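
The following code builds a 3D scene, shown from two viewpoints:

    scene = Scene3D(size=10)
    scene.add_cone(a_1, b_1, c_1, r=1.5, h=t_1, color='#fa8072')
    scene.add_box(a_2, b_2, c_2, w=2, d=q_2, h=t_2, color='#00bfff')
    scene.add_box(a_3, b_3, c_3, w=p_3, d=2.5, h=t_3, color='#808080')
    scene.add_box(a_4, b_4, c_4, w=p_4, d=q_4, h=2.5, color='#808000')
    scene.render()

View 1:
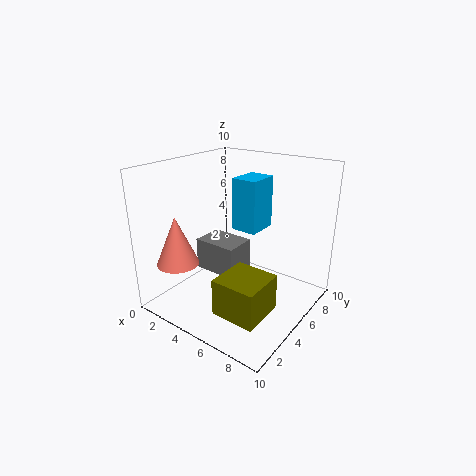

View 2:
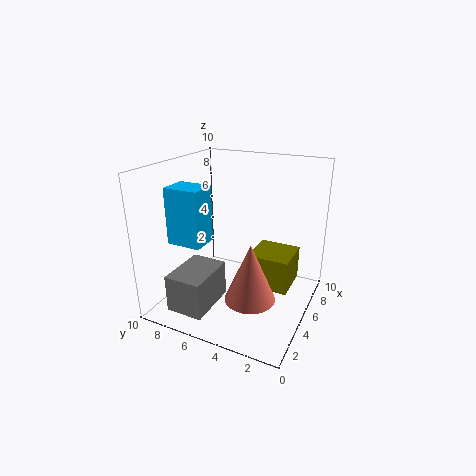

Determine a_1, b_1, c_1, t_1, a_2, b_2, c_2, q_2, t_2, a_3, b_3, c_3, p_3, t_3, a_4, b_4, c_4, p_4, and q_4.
a_1 = 1.5
b_1 = 2.5
c_1 = 3
t_1 = 3.5
a_2 = 3
b_2 = 7
c_2 = 4.5
q_2 = 2.5
t_2 = 4
a_3 = 0.5
b_3 = 5.5
c_3 = 1
p_3 = 3.5
t_3 = 2.5
a_4 = 5.5
b_4 = 1.5
c_4 = 1
p_4 = 3
q_4 = 3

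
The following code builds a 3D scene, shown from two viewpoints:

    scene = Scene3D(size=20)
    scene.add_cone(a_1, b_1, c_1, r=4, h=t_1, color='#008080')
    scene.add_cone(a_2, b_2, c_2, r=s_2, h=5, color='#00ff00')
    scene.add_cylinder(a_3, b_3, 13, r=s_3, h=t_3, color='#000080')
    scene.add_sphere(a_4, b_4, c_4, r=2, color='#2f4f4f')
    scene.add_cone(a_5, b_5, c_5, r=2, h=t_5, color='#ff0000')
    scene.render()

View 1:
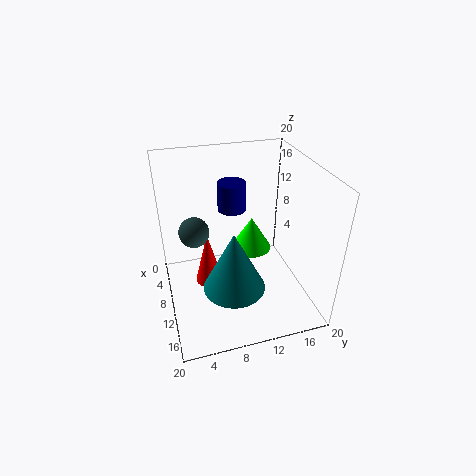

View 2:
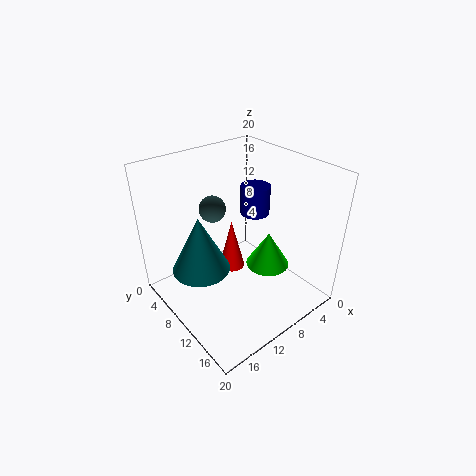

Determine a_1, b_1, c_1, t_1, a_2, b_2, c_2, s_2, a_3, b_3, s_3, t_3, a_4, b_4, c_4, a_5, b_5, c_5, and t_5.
a_1 = 15, b_1 = 8, c_1 = 6, t_1 = 8, a_2 = 7, b_2 = 13, c_2 = 6, s_2 = 3, a_3 = 7, b_3 = 10, s_3 = 2, t_3 = 4, a_4 = 10, b_4 = 4, c_4 = 12, a_5 = 8, b_5 = 6, c_5 = 2, t_5 = 8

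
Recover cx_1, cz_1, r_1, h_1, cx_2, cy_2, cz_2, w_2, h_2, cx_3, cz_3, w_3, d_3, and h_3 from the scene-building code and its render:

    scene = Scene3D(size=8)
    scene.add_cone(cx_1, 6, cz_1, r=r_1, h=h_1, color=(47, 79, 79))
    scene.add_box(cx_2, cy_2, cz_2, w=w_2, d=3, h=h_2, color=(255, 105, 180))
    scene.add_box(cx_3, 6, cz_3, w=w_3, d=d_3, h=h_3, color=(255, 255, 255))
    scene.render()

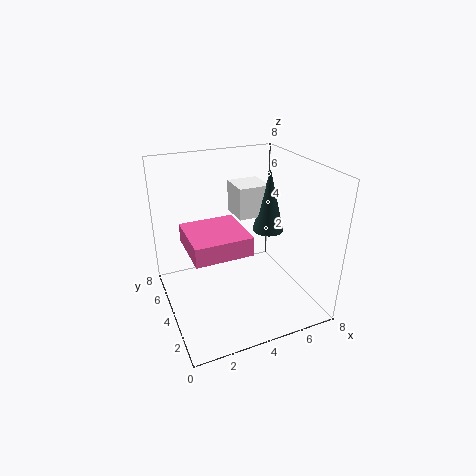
cx_1 = 7; cz_1 = 3; r_1 = 1; h_1 = 4; cx_2 = 1; cy_2 = 2; cz_2 = 4; w_2 = 3; h_2 = 1; cx_3 = 5; cz_3 = 4; w_3 = 2; d_3 = 2; h_3 = 2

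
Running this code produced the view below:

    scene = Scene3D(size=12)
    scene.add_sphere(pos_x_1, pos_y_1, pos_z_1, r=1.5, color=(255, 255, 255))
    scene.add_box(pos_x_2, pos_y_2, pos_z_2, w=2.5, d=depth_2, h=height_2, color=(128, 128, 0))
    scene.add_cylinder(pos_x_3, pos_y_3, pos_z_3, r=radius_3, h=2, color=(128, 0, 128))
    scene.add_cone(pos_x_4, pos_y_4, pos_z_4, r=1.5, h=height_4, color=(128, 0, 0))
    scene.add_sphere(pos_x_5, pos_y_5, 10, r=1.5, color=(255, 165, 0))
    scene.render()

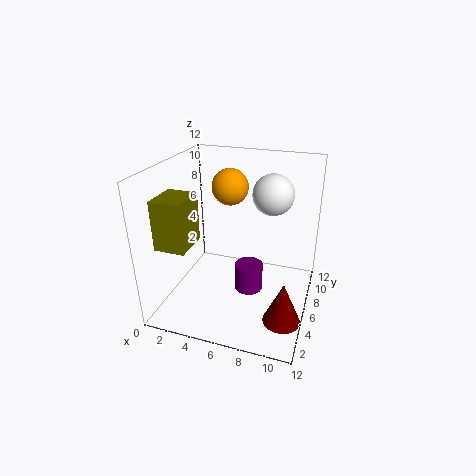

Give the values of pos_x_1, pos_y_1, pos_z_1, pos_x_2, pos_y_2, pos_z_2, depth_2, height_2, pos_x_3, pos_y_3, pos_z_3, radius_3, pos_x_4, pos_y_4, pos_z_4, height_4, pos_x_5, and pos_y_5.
pos_x_1 = 9
pos_y_1 = 5
pos_z_1 = 10.5
pos_x_2 = 0.5
pos_y_2 = 2
pos_z_2 = 6
depth_2 = 3
height_2 = 4
pos_x_3 = 8
pos_y_3 = 2.5
pos_z_3 = 4
radius_3 = 1
pos_x_4 = 10.5
pos_y_4 = 3.5
pos_z_4 = 0.5
height_4 = 3.5
pos_x_5 = 5
pos_y_5 = 7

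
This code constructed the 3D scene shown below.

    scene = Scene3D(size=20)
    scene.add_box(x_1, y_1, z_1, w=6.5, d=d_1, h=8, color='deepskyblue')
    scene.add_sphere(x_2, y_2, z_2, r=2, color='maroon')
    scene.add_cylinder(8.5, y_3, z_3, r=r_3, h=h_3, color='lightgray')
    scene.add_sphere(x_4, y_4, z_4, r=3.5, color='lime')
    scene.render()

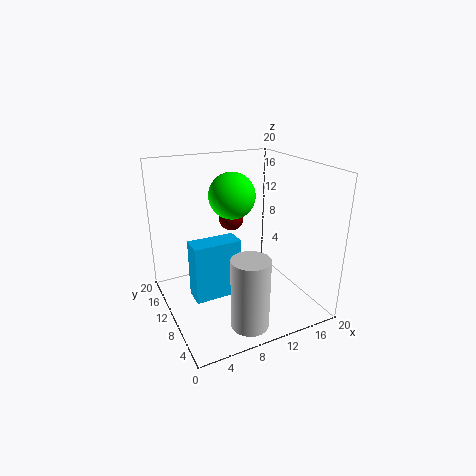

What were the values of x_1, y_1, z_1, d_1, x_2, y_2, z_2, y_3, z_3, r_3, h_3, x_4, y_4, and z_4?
x_1 = 3
y_1 = 8
z_1 = 2.5
d_1 = 3
x_2 = 12.5
y_2 = 17.5
z_2 = 10
y_3 = 3.5
z_3 = 0.5
r_3 = 2.5
h_3 = 9.5
x_4 = 11.5
y_4 = 15
z_4 = 14.5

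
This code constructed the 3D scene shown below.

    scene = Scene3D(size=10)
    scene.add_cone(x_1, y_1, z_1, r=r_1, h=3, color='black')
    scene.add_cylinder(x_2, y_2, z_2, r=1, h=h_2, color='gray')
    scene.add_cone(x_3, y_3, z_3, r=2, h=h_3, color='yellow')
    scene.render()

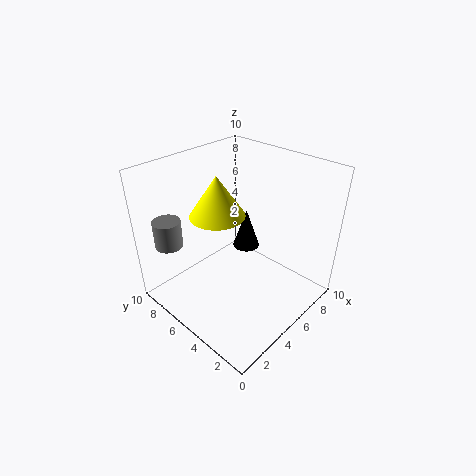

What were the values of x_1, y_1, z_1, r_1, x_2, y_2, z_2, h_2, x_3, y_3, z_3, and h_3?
x_1 = 7
y_1 = 6
z_1 = 3
r_1 = 1
x_2 = 2
y_2 = 9
z_2 = 4
h_2 = 2
x_3 = 5
y_3 = 7
z_3 = 6
h_3 = 3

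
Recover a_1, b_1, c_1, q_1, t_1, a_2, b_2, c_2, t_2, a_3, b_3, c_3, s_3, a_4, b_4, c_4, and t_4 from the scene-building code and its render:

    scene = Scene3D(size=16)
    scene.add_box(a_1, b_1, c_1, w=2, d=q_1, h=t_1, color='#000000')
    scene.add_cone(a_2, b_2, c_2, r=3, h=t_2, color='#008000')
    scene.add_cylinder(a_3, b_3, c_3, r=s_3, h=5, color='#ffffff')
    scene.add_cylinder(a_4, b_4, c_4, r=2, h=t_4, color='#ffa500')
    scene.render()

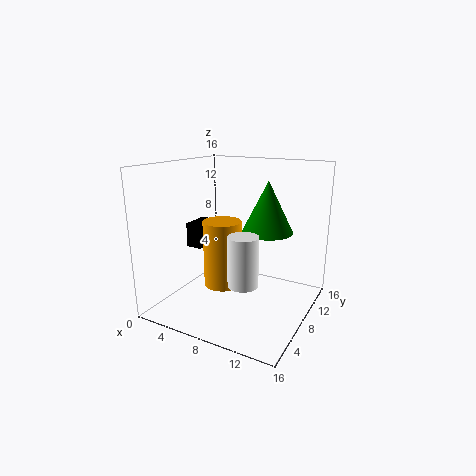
a_1 = 0.5
b_1 = 8.5
c_1 = 5.5
q_1 = 3.5
t_1 = 3
a_2 = 10
b_2 = 11.5
c_2 = 8
t_2 = 6
a_3 = 11
b_3 = 3.5
c_3 = 5
s_3 = 1.5
a_4 = 7.5
b_4 = 5.5
c_4 = 3.5
t_4 = 7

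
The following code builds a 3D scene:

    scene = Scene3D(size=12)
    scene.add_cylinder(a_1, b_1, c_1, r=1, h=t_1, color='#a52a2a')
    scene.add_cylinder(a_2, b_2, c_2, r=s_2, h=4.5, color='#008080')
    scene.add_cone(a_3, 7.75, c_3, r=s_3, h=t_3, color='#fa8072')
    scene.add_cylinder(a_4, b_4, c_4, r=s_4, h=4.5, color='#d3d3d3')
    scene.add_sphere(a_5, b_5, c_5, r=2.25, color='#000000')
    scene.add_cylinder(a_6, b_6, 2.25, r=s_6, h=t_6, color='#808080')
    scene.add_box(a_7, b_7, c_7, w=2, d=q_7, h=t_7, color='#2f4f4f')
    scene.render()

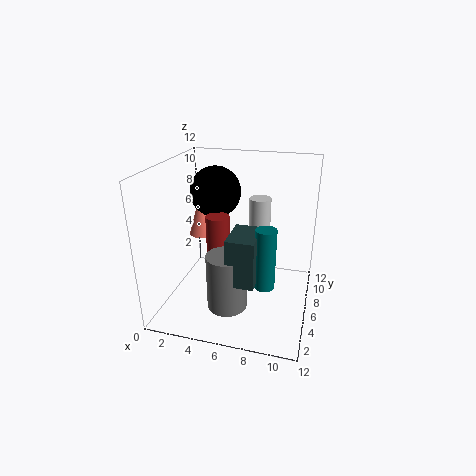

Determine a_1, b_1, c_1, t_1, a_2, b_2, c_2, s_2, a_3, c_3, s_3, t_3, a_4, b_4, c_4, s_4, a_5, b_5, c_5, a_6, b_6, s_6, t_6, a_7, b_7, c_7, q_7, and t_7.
a_1 = 4.25, b_1 = 6, c_1 = 3.5, t_1 = 4.25, a_2 = 9, b_2 = 2.25, c_2 = 4.25, s_2 = 0.75, a_3 = 2.25, c_3 = 5.25, s_3 = 1.25, t_3 = 4.25, a_4 = 7, b_4 = 10, c_4 = 3.75, s_4 = 1, a_5 = 3.25, b_5 = 8.5, c_5 = 9, a_6 = 6.25, b_6 = 2, s_6 = 1.5, t_6 = 4.25, a_7 = 6.5, b_7 = 0.75, c_7 = 4.75, q_7 = 3, t_7 = 3.5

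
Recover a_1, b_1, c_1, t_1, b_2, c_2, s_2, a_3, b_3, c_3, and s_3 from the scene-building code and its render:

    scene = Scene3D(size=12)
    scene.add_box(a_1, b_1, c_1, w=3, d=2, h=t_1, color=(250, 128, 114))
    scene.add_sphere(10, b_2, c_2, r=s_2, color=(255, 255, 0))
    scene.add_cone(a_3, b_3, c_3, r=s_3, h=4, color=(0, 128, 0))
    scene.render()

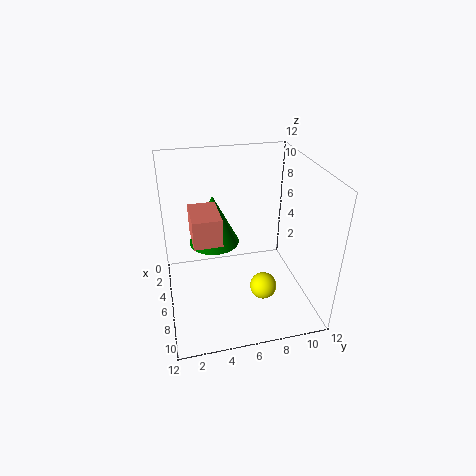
a_1 = 7, b_1 = 2, c_1 = 8, t_1 = 2, b_2 = 7, c_2 = 4, s_2 = 1, a_3 = 6, b_3 = 4, c_3 = 6, s_3 = 2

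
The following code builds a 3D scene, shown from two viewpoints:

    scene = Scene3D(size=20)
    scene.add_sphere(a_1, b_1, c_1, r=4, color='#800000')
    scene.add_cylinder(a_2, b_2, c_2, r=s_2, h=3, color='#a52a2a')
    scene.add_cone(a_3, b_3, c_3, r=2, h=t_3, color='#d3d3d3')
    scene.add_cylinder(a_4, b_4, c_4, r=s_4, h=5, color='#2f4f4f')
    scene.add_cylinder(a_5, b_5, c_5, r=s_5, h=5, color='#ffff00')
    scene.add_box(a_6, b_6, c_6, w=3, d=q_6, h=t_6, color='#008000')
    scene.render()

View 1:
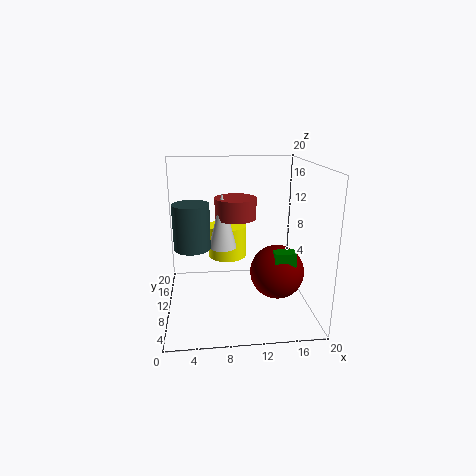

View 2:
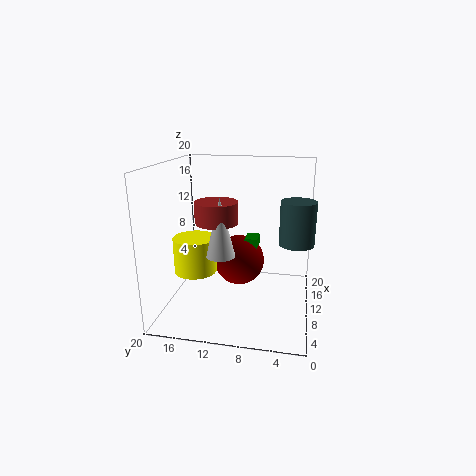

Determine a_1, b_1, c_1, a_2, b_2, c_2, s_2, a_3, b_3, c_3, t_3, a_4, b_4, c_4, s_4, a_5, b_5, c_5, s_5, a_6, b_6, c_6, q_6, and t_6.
a_1 = 16; b_1 = 11; c_1 = 4; a_2 = 10; b_2 = 13; c_2 = 12; s_2 = 3; a_3 = 8; b_3 = 12; c_3 = 8; t_3 = 8; a_4 = 4; b_4 = 2; c_4 = 12; s_4 = 2; a_5 = 9; b_5 = 16; c_5 = 5; s_5 = 3; a_6 = 15; b_6 = 8; c_6 = 4; q_6 = 2; t_6 = 4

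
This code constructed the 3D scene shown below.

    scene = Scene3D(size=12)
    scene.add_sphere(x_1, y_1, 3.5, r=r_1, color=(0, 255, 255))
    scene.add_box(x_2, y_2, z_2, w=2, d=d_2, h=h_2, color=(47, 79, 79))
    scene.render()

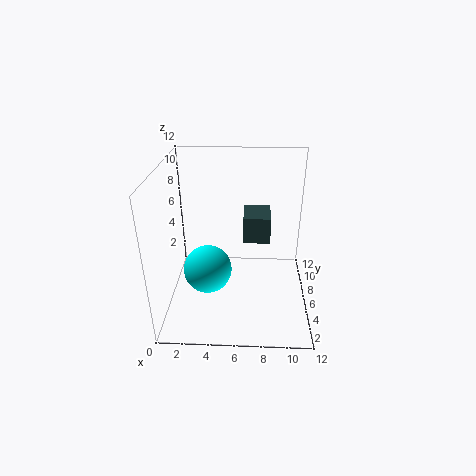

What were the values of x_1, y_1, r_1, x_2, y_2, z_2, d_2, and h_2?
x_1 = 3.5
y_1 = 5
r_1 = 2
x_2 = 6.5
y_2 = 3.5
z_2 = 7
d_2 = 2.5
h_2 = 2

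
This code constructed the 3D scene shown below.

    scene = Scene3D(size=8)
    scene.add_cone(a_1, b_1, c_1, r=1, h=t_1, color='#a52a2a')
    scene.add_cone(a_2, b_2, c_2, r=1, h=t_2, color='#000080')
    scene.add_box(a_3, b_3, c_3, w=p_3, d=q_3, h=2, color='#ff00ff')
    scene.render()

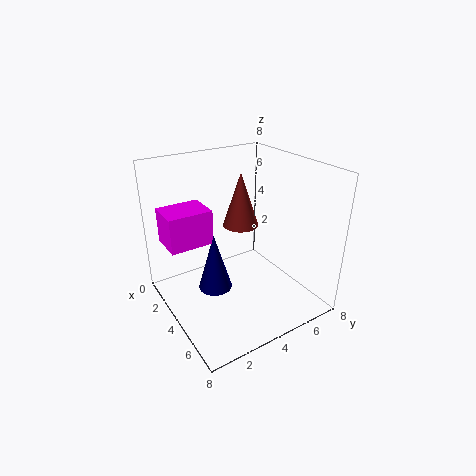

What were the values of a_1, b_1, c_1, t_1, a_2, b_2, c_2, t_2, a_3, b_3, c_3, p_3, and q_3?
a_1 = 3.5
b_1 = 4.5
c_1 = 4.5
t_1 = 3
a_2 = 3
b_2 = 3
c_2 = 0.5
t_2 = 3.5
a_3 = 1
b_3 = 0.5
c_3 = 3.5
p_3 = 2
q_3 = 2.5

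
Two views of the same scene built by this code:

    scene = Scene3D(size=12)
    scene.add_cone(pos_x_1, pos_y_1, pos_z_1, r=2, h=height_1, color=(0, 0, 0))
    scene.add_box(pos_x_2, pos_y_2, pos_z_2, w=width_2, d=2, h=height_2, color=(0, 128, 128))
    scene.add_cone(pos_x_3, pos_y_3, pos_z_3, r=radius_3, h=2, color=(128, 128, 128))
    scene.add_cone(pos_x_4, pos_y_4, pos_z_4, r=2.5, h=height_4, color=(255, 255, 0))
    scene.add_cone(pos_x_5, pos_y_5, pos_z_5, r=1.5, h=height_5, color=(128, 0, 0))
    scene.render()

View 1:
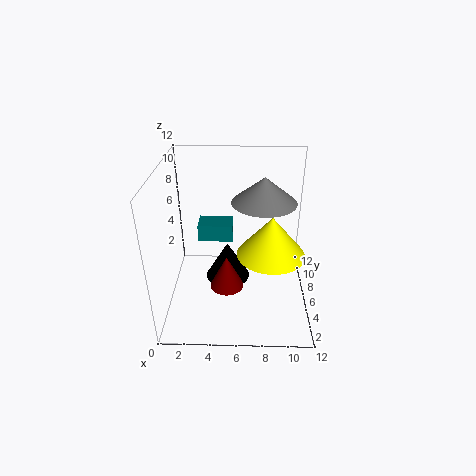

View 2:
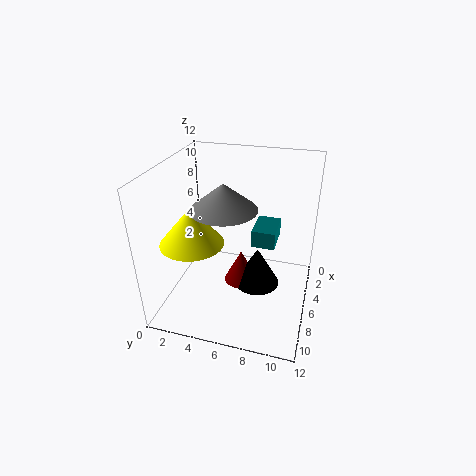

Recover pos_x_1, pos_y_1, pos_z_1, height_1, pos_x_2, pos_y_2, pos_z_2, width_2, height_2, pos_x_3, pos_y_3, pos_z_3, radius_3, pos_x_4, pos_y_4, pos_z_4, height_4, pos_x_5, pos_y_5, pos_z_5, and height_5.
pos_x_1 = 5
pos_y_1 = 7.5
pos_z_1 = 1
height_1 = 3.5
pos_x_2 = 2.5
pos_y_2 = 7
pos_z_2 = 5
width_2 = 3
height_2 = 1.5
pos_x_3 = 8
pos_y_3 = 5.5
pos_z_3 = 9.5
radius_3 = 2.5
pos_x_4 = 8.5
pos_y_4 = 3
pos_z_4 = 6.5
height_4 = 3
pos_x_5 = 5
pos_y_5 = 6
pos_z_5 = 1
height_5 = 3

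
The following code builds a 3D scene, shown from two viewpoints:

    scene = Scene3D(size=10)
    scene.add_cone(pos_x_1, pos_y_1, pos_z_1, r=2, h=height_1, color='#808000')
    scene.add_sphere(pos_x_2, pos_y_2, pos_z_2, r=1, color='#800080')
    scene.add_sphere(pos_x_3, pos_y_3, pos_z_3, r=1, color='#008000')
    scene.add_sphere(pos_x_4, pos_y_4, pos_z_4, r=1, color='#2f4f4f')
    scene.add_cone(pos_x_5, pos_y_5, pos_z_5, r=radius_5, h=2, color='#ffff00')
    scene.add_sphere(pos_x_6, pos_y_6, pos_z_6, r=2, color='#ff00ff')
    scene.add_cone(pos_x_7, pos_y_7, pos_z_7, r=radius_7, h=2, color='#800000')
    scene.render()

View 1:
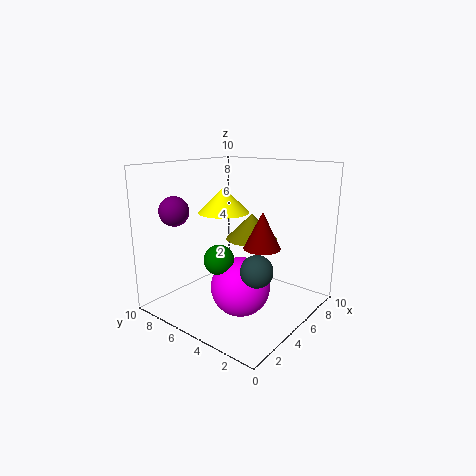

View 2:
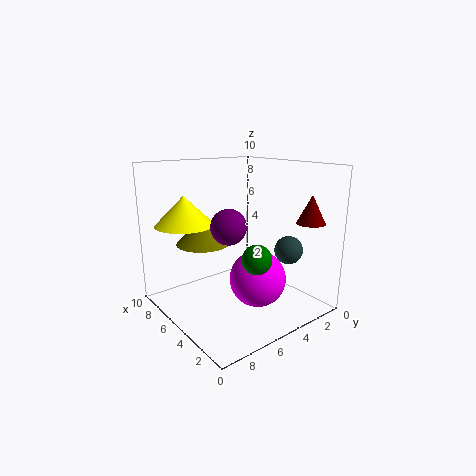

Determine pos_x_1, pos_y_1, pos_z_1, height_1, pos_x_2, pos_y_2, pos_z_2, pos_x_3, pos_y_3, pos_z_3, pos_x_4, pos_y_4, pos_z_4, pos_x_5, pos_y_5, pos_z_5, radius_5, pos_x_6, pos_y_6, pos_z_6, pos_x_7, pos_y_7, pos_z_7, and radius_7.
pos_x_1 = 8, pos_y_1 = 6, pos_z_1 = 4, height_1 = 2, pos_x_2 = 2, pos_y_2 = 8, pos_z_2 = 7, pos_x_3 = 3, pos_y_3 = 5, pos_z_3 = 4, pos_x_4 = 3, pos_y_4 = 2, pos_z_4 = 4, pos_x_5 = 7, pos_y_5 = 8, pos_z_5 = 6, radius_5 = 2, pos_x_6 = 4, pos_y_6 = 4, pos_z_6 = 2, pos_x_7 = 2, pos_y_7 = 1, pos_z_7 = 6, radius_7 = 1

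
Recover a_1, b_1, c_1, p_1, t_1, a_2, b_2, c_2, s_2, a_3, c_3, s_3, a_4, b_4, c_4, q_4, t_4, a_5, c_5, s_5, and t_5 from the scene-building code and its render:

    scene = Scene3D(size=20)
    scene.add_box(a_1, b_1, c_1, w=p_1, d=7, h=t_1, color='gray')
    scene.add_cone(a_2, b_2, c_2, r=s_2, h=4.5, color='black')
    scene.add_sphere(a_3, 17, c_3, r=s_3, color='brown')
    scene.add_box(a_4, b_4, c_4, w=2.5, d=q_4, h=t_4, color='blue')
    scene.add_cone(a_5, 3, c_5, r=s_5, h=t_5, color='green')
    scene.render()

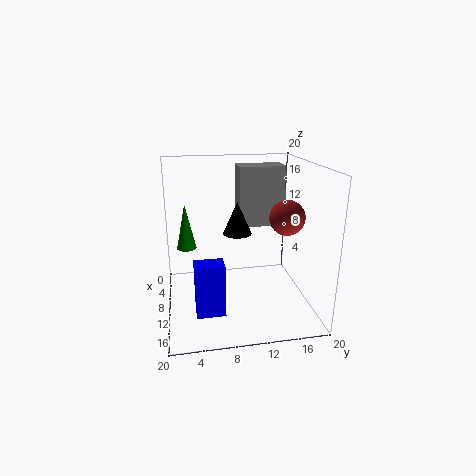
a_1 = 2; b_1 = 11; c_1 = 10; p_1 = 4; t_1 = 9; a_2 = 9.5; b_2 = 10; c_2 = 10.5; s_2 = 2; a_3 = 10; c_3 = 12.5; s_3 = 2.5; a_4 = 16; b_4 = 3.5; c_4 = 3.5; q_4 = 3.5; t_4 = 6.5; a_5 = 4; c_5 = 6.5; s_5 = 1.5; t_5 = 7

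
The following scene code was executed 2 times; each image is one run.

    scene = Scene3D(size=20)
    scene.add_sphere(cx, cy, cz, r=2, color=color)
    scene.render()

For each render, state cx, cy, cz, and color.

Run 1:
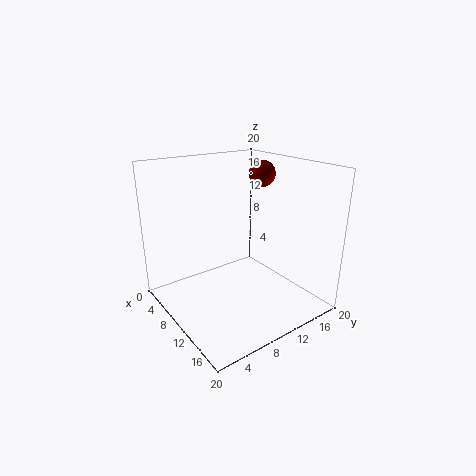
cx = 6.5
cy = 17
cz = 17.5
color = 'maroon'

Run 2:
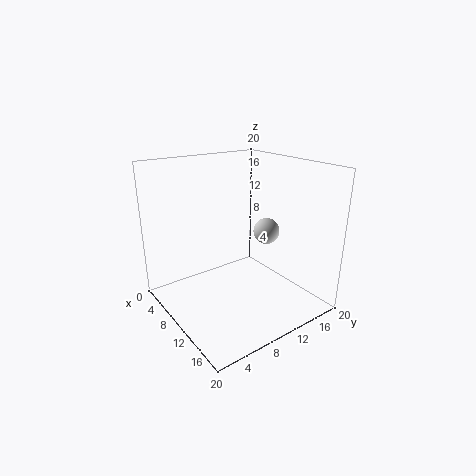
cx = 8.5
cy = 16.5
cz = 9
color = 'lightgray'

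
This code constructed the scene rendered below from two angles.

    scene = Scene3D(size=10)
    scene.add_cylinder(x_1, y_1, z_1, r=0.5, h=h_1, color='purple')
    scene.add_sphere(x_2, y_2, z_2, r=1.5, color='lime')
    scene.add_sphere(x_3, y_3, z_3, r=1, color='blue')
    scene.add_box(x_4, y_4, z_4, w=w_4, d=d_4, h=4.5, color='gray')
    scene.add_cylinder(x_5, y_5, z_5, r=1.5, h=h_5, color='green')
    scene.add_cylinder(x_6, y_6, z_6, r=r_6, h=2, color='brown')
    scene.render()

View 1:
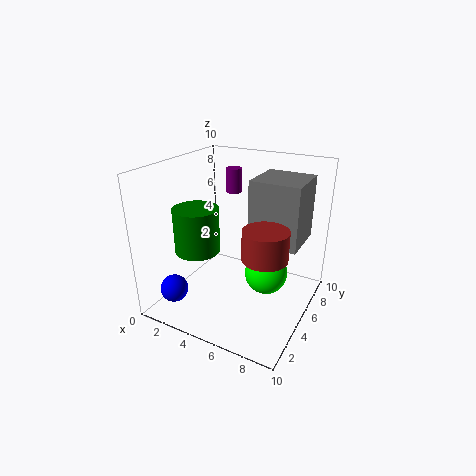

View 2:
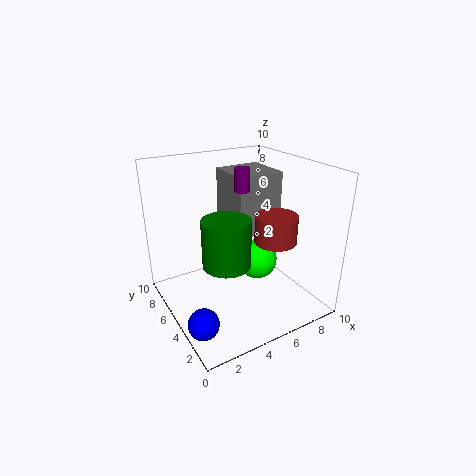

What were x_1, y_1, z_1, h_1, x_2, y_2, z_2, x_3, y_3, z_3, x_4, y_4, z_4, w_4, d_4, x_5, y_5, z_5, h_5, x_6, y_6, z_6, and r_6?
x_1 = 5; y_1 = 4.5; z_1 = 8.5; h_1 = 1.5; x_2 = 7; y_2 = 5.5; z_2 = 2.5; x_3 = 1; y_3 = 2.5; z_3 = 1; x_4 = 5.5; y_4 = 5.5; z_4 = 4.5; w_4 = 3.5; d_4 = 3.5; x_5 = 3; y_5 = 3; z_5 = 4.5; h_5 = 3; x_6 = 7.5; y_6 = 4; z_6 = 4.5; r_6 = 1.5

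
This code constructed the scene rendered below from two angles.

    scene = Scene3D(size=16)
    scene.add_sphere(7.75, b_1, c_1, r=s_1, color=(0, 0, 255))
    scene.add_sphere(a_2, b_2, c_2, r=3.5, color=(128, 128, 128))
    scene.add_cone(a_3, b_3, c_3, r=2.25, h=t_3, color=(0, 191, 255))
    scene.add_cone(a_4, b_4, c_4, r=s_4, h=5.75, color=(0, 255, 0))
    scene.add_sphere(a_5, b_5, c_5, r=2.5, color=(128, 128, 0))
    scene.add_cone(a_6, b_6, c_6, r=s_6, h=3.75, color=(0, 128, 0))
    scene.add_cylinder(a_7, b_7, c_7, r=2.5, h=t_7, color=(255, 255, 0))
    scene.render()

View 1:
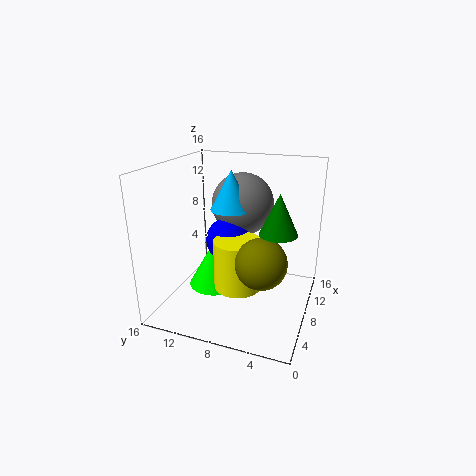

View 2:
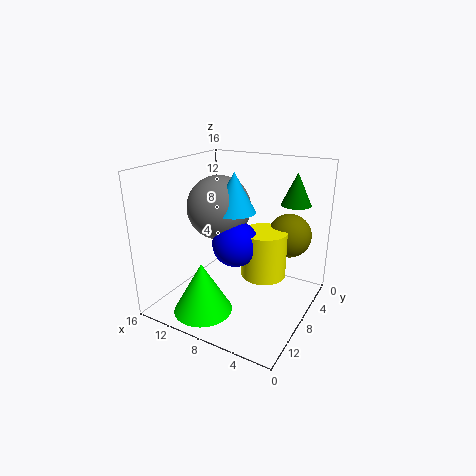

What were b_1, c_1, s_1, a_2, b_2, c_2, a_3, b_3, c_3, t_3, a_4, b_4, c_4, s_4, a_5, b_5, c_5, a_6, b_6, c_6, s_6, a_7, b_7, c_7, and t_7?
b_1 = 9; c_1 = 7.75; s_1 = 2.5; a_2 = 10.25; b_2 = 8.25; c_2 = 11.25; a_3 = 8; b_3 = 8.75; c_3 = 11.25; t_3 = 4.25; a_4 = 10.25; b_4 = 12; c_4 = 0.25; s_4 = 3.25; a_5 = 3.5; b_5 = 4; c_5 = 7.75; a_6 = 3.5; b_6 = 2.5; c_6 = 11; s_6 = 1.75; a_7 = 5.25; b_7 = 7; c_7 = 3.75; t_7 = 5.25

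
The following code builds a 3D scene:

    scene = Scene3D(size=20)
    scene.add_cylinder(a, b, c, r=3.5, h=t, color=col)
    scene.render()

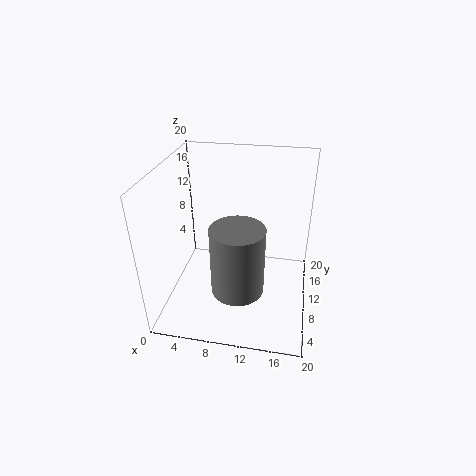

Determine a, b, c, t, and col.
a = 10.75; b = 5.75; c = 4.75; t = 9.25; col = 'gray'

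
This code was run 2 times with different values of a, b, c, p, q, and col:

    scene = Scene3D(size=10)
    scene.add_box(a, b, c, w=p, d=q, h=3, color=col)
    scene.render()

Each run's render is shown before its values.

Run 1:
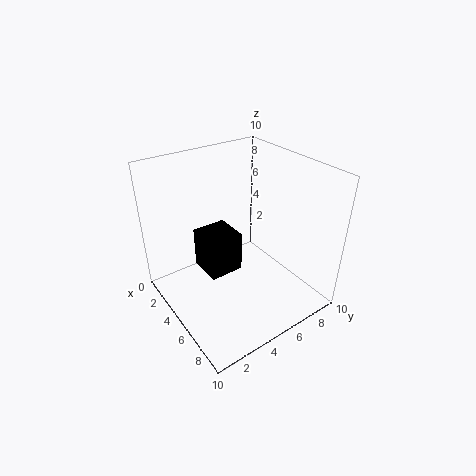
a = 2.25; b = 3; c = 2; p = 2.5; q = 2.5; col = 'black'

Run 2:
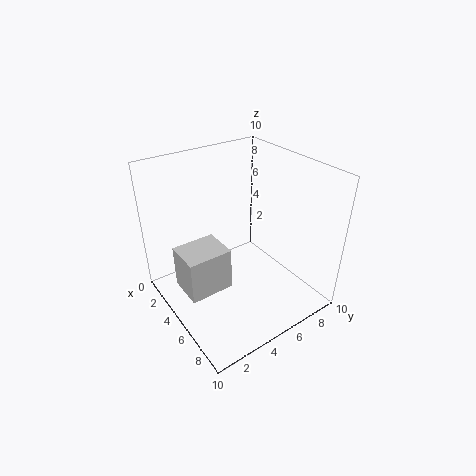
a = 3.5; b = 0.75; c = 2; p = 2.5; q = 3; col = 'lightgray'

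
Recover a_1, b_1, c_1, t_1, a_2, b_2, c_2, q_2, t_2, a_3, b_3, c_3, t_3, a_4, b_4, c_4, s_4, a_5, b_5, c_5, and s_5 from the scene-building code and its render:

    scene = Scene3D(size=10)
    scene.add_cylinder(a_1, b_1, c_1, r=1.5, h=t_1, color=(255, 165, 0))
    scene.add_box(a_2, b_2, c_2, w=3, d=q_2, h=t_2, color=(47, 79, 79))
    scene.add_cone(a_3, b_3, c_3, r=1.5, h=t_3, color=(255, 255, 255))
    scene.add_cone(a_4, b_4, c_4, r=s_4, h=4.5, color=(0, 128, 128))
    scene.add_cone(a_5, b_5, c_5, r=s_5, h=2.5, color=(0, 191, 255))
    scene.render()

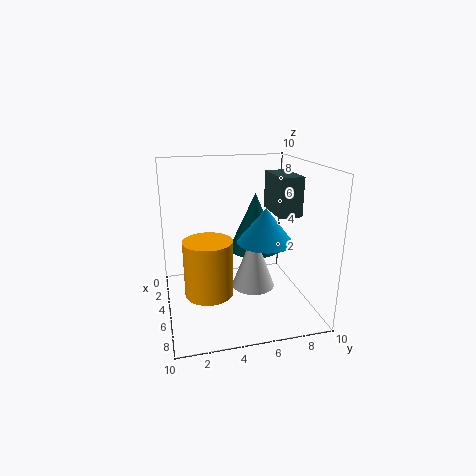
a_1 = 7.5; b_1 = 2.5; c_1 = 2.5; t_1 = 3.5; a_2 = 4.5; b_2 = 7; c_2 = 7; q_2 = 1.5; t_2 = 2.5; a_3 = 5.5; b_3 = 6; c_3 = 1.5; t_3 = 4; a_4 = 2.5; b_4 = 7; c_4 = 3; s_4 = 2; a_5 = 5; b_5 = 7; c_5 = 4.5; s_5 = 2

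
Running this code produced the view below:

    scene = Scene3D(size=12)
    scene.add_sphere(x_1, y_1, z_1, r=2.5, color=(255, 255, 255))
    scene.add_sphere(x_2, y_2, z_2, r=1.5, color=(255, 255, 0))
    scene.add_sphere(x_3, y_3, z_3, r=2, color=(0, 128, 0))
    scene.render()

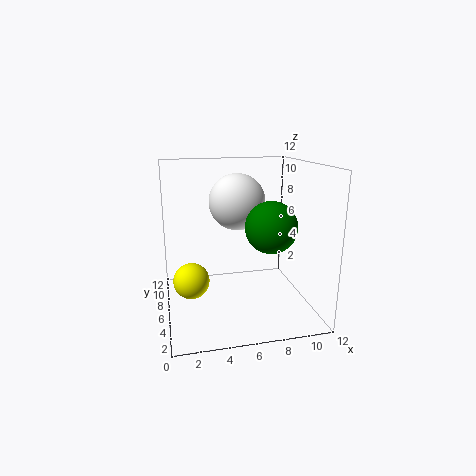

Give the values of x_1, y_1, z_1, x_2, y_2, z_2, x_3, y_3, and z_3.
x_1 = 6.5; y_1 = 8.5; z_1 = 8.5; x_2 = 2; y_2 = 6; z_2 = 2.5; x_3 = 8; y_3 = 3.5; z_3 = 7.5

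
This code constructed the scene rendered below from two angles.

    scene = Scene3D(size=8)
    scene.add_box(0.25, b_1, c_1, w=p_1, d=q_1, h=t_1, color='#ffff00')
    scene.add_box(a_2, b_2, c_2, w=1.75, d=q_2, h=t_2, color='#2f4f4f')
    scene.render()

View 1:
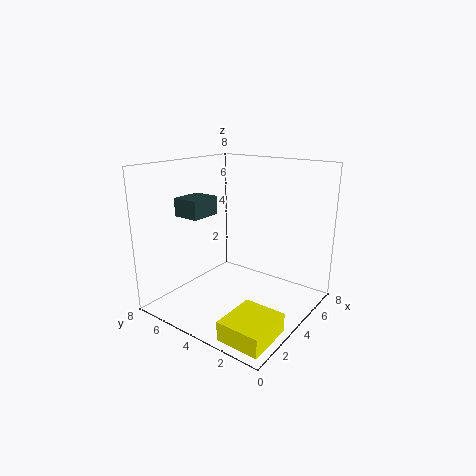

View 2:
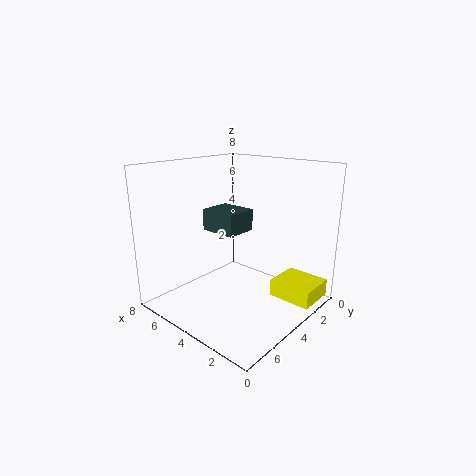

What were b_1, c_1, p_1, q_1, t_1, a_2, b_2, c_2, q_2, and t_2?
b_1 = 0.25
c_1 = 0.25
p_1 = 2.5
q_1 = 2.25
t_1 = 1
a_2 = 2
b_2 = 5.25
c_2 = 5.25
q_2 = 1.5
t_2 = 1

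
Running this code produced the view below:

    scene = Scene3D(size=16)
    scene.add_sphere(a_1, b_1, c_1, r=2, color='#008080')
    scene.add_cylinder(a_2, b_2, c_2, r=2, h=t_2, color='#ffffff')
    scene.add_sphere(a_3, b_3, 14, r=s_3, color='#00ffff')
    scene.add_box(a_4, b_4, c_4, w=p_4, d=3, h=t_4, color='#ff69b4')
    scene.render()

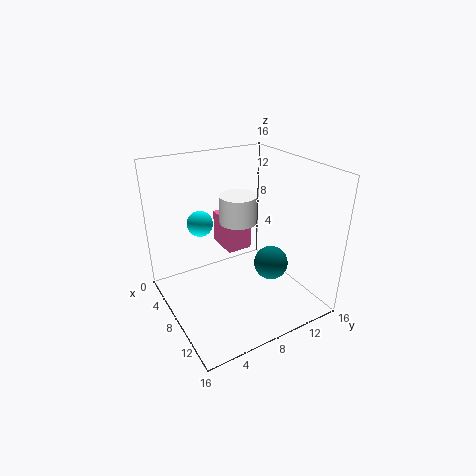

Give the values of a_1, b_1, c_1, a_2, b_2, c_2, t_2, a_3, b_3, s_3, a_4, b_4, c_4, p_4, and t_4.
a_1 = 9; b_1 = 12; c_1 = 4; a_2 = 8; b_2 = 8; c_2 = 10; t_2 = 3; a_3 = 14; b_3 = 1; s_3 = 1; a_4 = 2; b_4 = 8; c_4 = 5; p_4 = 4; t_4 = 4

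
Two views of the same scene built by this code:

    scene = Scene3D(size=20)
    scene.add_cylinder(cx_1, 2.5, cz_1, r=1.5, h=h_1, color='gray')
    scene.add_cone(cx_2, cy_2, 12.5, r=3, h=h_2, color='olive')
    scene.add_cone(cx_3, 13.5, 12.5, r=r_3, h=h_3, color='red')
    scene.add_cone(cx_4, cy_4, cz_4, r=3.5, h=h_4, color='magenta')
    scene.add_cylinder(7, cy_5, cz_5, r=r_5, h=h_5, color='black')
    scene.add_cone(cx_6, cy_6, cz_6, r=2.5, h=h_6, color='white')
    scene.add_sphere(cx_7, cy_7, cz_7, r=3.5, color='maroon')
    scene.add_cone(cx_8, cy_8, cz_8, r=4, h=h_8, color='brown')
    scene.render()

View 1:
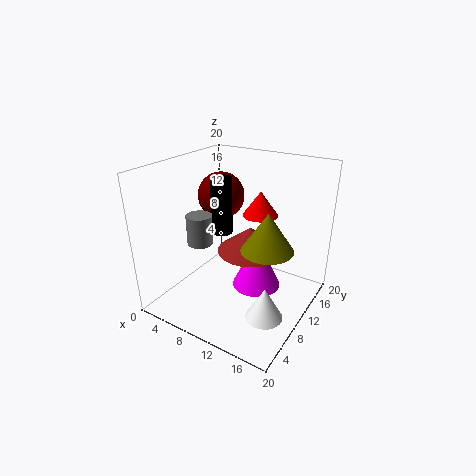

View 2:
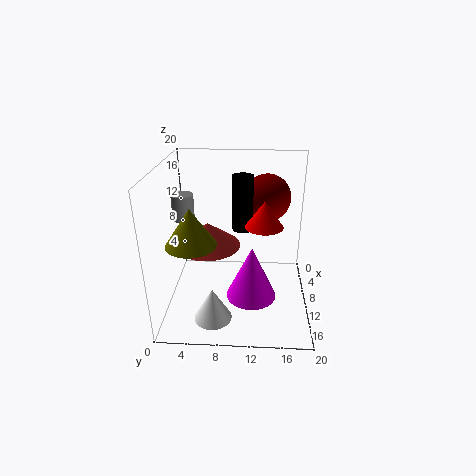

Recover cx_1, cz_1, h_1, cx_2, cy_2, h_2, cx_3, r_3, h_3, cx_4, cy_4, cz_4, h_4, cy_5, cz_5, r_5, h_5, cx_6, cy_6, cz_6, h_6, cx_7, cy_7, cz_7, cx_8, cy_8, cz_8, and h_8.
cx_1 = 9.5, cz_1 = 12.5, h_1 = 3.5, cx_2 = 17, cy_2 = 5, h_2 = 4.5, cx_3 = 11.5, r_3 = 2.5, h_3 = 3.5, cx_4 = 12, cy_4 = 12, cz_4 = 2, h_4 = 7.5, cy_5 = 10.5, cz_5 = 10, r_5 = 1.5, h_5 = 8, cx_6 = 16, cy_6 = 7, cz_6 = 1, h_6 = 4.5, cx_7 = 4.5, cy_7 = 14, cz_7 = 14, cx_8 = 14, cy_8 = 6.5, cz_8 = 11, h_8 = 3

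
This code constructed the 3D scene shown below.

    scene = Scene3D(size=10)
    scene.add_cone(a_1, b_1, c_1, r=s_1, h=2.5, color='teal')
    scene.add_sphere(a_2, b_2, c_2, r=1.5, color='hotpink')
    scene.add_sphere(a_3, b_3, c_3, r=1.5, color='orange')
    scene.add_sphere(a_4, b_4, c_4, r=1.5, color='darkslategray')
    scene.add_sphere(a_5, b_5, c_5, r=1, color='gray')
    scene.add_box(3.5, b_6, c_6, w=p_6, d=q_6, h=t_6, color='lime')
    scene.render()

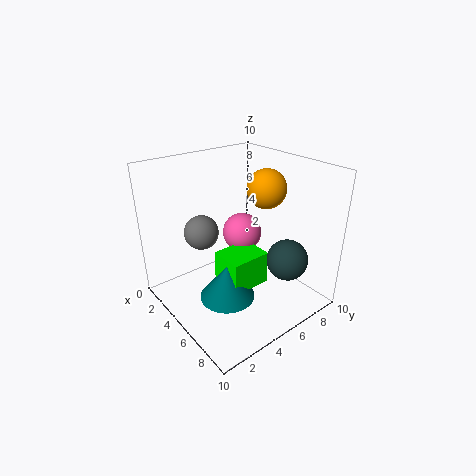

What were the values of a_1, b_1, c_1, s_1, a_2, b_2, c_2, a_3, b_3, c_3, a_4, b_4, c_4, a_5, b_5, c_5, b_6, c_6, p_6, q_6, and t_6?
a_1 = 5, b_1 = 4, c_1 = 0.5, s_1 = 2, a_2 = 3, b_2 = 7, c_2 = 4, a_3 = 4, b_3 = 8.5, c_3 = 7.5, a_4 = 7, b_4 = 8, c_4 = 3, a_5 = 6, b_5 = 1.5, c_5 = 7, b_6 = 4, c_6 = 1, p_6 = 2.5, q_6 = 3, t_6 = 2.5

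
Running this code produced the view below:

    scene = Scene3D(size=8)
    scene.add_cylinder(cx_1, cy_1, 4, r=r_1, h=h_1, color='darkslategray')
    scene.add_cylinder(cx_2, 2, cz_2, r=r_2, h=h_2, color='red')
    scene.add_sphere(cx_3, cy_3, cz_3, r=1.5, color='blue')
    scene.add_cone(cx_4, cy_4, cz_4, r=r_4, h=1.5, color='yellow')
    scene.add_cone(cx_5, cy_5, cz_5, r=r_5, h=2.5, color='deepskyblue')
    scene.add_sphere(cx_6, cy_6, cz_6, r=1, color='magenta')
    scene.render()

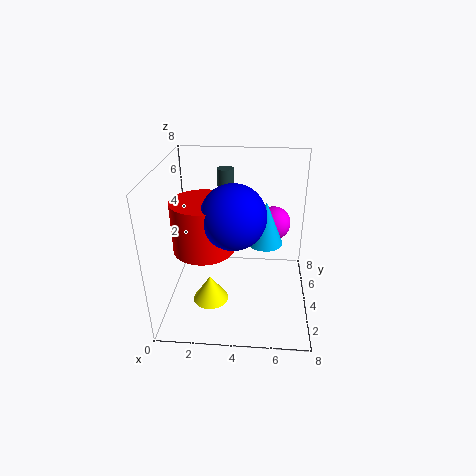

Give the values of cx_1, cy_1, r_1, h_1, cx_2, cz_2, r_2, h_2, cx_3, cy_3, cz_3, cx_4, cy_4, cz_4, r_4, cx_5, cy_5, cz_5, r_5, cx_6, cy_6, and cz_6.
cx_1 = 3
cy_1 = 7
r_1 = 0.5
h_1 = 3
cx_2 = 2.5
cz_2 = 4.5
r_2 = 1.5
h_2 = 2.5
cx_3 = 4
cy_3 = 1.5
cz_3 = 6.5
cx_4 = 2.5
cy_4 = 3
cz_4 = 0.5
r_4 = 1
cx_5 = 5.5
cy_5 = 4.5
cz_5 = 3.5
r_5 = 1
cx_6 = 6
cy_6 = 6
cz_6 = 4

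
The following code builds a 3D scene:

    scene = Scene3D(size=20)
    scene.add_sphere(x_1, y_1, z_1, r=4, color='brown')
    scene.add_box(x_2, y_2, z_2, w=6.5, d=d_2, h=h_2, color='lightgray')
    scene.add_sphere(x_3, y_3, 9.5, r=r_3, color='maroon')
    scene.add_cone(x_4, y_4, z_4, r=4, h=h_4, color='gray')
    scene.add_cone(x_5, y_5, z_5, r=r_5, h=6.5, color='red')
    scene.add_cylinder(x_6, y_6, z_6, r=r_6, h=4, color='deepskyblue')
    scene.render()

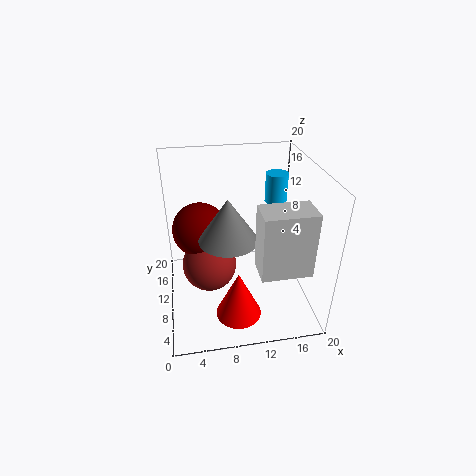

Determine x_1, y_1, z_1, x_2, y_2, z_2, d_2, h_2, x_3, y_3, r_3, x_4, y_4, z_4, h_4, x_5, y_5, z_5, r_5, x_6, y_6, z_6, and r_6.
x_1 = 6, y_1 = 12, z_1 = 4.5, x_2 = 11.5, y_2 = 2, z_2 = 8.5, d_2 = 4, h_2 = 8.5, x_3 = 5, y_3 = 14, r_3 = 4, x_4 = 8.5, y_4 = 9, z_4 = 10.5, h_4 = 6, x_5 = 9, y_5 = 4, z_5 = 2, r_5 = 3, x_6 = 15.5, y_6 = 11.5, z_6 = 14.5, r_6 = 1.5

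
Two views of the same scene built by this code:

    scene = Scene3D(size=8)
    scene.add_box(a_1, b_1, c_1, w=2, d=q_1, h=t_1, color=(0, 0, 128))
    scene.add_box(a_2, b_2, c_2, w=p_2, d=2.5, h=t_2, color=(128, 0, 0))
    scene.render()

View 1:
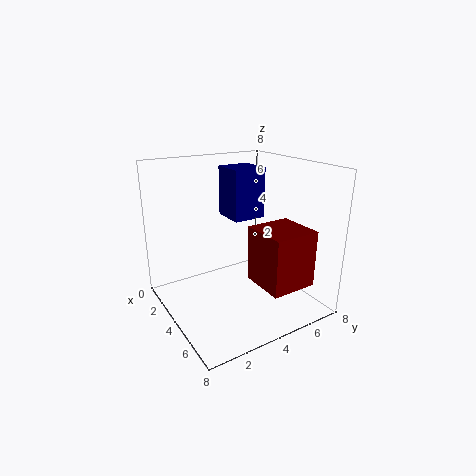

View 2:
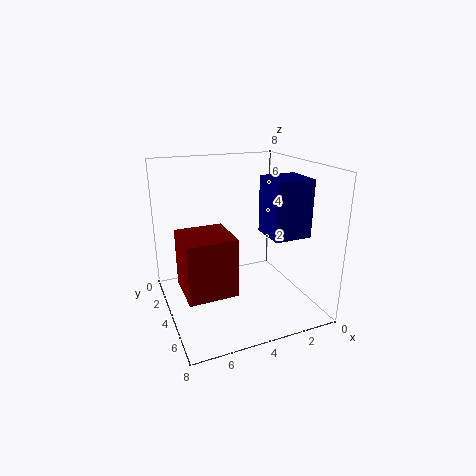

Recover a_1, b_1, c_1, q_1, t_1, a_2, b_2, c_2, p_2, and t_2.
a_1 = 1; b_1 = 4.5; c_1 = 4.5; q_1 = 2; t_1 = 3; a_2 = 5; b_2 = 4; c_2 = 2; p_2 = 2.5; t_2 = 3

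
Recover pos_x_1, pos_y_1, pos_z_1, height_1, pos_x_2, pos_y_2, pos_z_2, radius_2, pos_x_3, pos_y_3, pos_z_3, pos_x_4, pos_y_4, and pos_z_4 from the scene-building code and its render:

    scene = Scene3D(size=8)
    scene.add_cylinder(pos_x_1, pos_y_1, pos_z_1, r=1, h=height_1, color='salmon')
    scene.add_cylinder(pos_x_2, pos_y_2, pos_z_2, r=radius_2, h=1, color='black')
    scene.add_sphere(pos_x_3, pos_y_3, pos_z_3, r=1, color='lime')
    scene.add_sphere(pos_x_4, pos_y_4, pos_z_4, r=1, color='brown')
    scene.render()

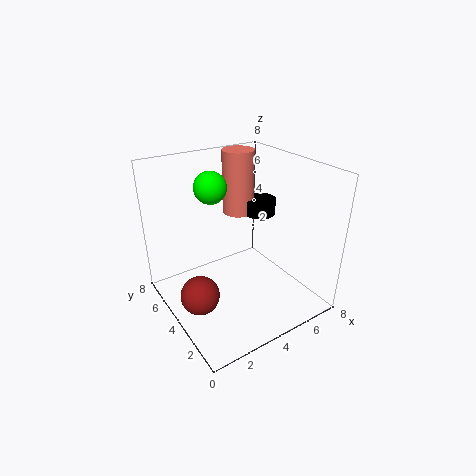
pos_x_1 = 6
pos_y_1 = 7
pos_z_1 = 4
height_1 = 4
pos_x_2 = 7
pos_y_2 = 6
pos_z_2 = 4
radius_2 = 1
pos_x_3 = 4
pos_y_3 = 7
pos_z_3 = 6
pos_x_4 = 1
pos_y_4 = 3
pos_z_4 = 2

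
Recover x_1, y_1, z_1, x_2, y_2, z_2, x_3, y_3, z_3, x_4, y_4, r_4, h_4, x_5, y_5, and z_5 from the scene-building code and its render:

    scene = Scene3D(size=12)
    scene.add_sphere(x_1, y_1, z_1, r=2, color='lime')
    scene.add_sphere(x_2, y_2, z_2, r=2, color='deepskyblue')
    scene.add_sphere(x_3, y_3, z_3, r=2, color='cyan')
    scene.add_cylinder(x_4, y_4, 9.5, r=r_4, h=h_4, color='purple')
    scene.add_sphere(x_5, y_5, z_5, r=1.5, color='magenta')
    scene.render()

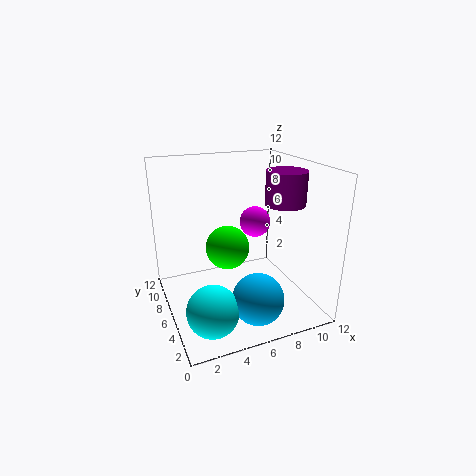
x_1 = 6
y_1 = 8.5
z_1 = 4
x_2 = 6
y_2 = 2
z_2 = 2.5
x_3 = 2.5
y_3 = 2.5
z_3 = 2
x_4 = 8.5
y_4 = 3
r_4 = 1.5
h_4 = 2.5
x_5 = 9.5
y_5 = 10
z_5 = 5.5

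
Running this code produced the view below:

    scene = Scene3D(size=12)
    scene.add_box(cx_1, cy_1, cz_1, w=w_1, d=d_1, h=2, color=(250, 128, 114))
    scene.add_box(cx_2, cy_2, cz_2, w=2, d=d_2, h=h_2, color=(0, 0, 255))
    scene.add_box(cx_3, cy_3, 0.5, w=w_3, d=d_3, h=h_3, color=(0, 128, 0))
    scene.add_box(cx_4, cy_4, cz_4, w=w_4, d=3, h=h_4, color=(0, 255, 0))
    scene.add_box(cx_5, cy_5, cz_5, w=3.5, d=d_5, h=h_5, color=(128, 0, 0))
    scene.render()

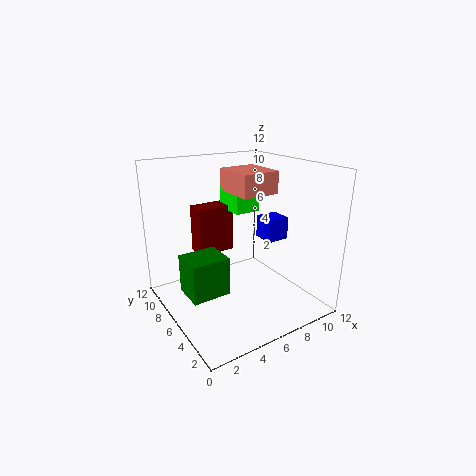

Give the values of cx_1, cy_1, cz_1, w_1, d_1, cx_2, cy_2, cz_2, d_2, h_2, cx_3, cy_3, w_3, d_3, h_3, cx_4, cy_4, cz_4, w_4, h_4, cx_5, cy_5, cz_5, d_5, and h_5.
cx_1 = 7, cy_1 = 6.5, cz_1 = 9, w_1 = 3.5, d_1 = 4, cx_2 = 9, cy_2 = 5.5, cz_2 = 5, d_2 = 2, h_2 = 2, cx_3 = 2, cy_3 = 6.5, w_3 = 3.5, d_3 = 3, h_3 = 3.5, cx_4 = 7.5, cy_4 = 8.5, cz_4 = 7, w_4 = 2.5, h_4 = 2.5, cx_5 = 4.5, cy_5 = 10, cz_5 = 3, d_5 = 2, h_5 = 4.5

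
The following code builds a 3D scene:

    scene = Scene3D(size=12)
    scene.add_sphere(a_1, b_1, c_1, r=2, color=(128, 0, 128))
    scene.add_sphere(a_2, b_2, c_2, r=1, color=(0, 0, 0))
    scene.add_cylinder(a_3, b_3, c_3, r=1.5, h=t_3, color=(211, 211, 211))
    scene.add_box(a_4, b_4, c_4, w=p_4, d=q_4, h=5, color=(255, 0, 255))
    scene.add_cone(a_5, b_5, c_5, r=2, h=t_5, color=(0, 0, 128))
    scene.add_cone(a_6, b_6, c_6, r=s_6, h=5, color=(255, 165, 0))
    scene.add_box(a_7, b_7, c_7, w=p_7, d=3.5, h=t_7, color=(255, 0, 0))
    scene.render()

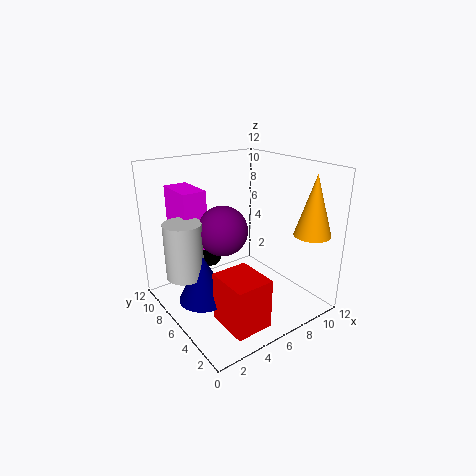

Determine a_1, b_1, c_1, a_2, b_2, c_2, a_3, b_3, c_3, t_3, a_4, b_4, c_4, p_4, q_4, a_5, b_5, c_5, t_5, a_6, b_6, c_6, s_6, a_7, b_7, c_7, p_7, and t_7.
a_1 = 4.5, b_1 = 6, c_1 = 7, a_2 = 6, b_2 = 10.5, c_2 = 2.5, a_3 = 1.5, b_3 = 7, c_3 = 3.5, t_3 = 4.5, a_4 = 2, b_4 = 7.5, c_4 = 5, p_4 = 2, q_4 = 3.5, a_5 = 2.5, b_5 = 6, c_5 = 1.5, t_5 = 4, a_6 = 10.5, b_6 = 2, c_6 = 6.5, s_6 = 1.5, a_7 = 2.5, b_7 = 1, c_7 = 0.5, p_7 = 3, t_7 = 4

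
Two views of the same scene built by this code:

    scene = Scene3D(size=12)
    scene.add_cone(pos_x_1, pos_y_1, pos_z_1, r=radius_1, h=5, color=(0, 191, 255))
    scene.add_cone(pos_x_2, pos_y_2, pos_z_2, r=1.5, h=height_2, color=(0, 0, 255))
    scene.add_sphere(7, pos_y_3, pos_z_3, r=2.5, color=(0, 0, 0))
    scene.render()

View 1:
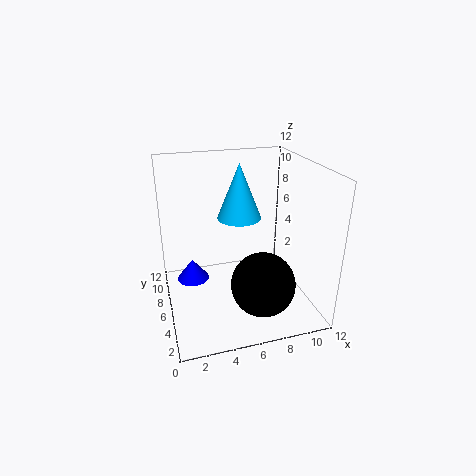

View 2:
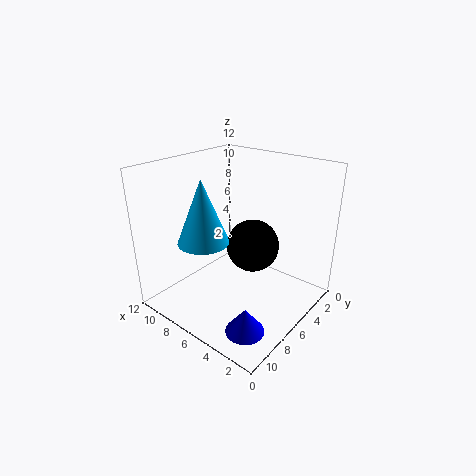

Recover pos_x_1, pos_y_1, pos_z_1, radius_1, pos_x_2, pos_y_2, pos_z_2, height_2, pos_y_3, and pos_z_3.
pos_x_1 = 7, pos_y_1 = 9, pos_z_1 = 6.5, radius_1 = 2, pos_x_2 = 2.5, pos_y_2 = 9.5, pos_z_2 = 0.5, height_2 = 2, pos_y_3 = 2.5, pos_z_3 = 3.5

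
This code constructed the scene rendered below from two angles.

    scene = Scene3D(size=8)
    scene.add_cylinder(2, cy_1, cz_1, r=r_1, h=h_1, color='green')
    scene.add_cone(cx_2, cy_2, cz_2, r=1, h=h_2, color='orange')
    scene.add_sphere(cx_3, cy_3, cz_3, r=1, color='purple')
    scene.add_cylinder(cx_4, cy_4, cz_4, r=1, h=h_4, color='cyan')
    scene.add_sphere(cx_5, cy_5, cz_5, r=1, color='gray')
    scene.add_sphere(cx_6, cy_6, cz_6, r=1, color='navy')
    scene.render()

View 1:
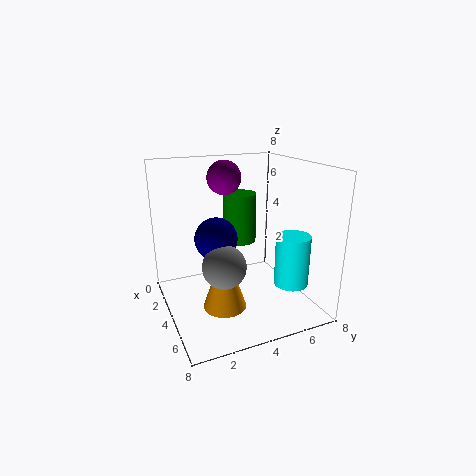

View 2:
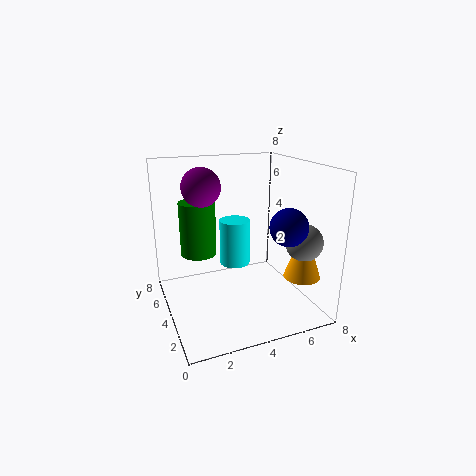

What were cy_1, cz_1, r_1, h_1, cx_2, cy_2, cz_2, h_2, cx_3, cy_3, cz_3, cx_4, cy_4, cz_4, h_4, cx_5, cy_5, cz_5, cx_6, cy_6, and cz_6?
cy_1 = 5; cz_1 = 3; r_1 = 1; h_1 = 3; cx_2 = 7; cy_2 = 2; cz_2 = 2; h_2 = 3; cx_3 = 2; cy_3 = 4; cz_3 = 7; cx_4 = 5; cy_4 = 7; cz_4 = 1; h_4 = 3; cx_5 = 7; cy_5 = 2; cz_5 = 4; cx_6 = 6; cy_6 = 2; cz_6 = 5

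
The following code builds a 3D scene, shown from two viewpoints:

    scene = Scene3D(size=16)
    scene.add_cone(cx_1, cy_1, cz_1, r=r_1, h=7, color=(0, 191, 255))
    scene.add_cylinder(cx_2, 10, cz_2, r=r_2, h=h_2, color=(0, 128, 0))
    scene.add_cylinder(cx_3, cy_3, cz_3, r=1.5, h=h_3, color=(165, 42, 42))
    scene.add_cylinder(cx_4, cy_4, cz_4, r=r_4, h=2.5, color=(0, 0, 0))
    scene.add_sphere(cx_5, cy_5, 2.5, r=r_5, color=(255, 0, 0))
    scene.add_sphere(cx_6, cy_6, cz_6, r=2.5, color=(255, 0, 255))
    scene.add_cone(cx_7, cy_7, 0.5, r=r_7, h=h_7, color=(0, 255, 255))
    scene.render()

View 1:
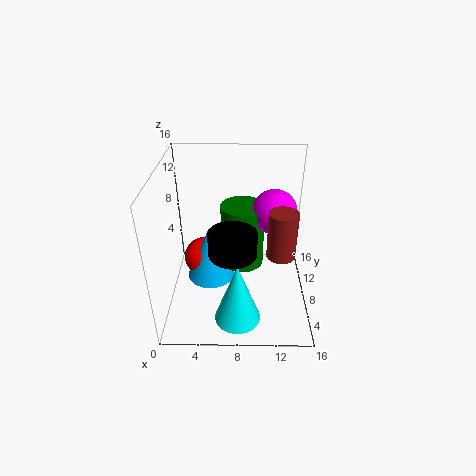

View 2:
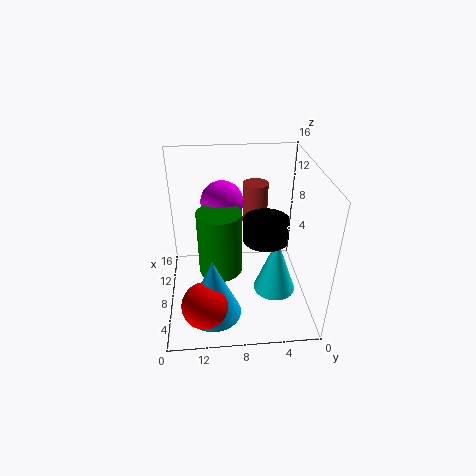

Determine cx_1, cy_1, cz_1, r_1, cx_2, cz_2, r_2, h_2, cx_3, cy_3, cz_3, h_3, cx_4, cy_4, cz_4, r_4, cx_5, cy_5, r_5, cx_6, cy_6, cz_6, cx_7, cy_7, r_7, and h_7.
cx_1 = 4.5
cy_1 = 11
cz_1 = 0.5
r_1 = 3
cx_2 = 8.5
cz_2 = 3.5
r_2 = 2.5
h_2 = 7.5
cx_3 = 12.5
cy_3 = 5.5
cz_3 = 7.5
h_3 = 5
cx_4 = 7.5
cy_4 = 5
cz_4 = 8
r_4 = 2.5
cx_5 = 3.5
cy_5 = 12
r_5 = 2.5
cx_6 = 12
cy_6 = 9.5
cz_6 = 10.5
cx_7 = 8
cy_7 = 3.5
r_7 = 2.5
h_7 = 7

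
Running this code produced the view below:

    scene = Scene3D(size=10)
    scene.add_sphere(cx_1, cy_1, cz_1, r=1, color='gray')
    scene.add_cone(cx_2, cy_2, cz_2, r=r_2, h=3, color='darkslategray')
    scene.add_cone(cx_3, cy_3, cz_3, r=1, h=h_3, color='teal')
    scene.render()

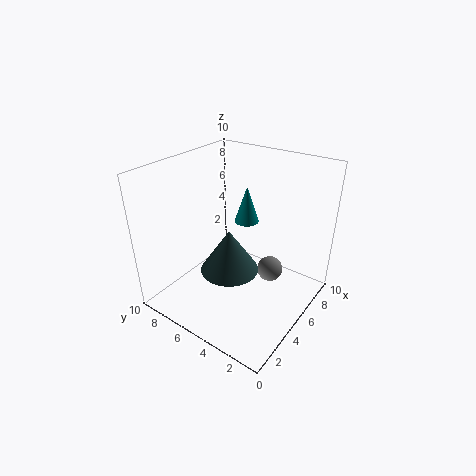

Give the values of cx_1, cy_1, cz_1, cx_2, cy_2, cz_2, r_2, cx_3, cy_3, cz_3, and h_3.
cx_1 = 8
cy_1 = 4
cz_1 = 1
cx_2 = 4
cy_2 = 5
cz_2 = 3
r_2 = 2
cx_3 = 9
cy_3 = 7
cz_3 = 4
h_3 = 3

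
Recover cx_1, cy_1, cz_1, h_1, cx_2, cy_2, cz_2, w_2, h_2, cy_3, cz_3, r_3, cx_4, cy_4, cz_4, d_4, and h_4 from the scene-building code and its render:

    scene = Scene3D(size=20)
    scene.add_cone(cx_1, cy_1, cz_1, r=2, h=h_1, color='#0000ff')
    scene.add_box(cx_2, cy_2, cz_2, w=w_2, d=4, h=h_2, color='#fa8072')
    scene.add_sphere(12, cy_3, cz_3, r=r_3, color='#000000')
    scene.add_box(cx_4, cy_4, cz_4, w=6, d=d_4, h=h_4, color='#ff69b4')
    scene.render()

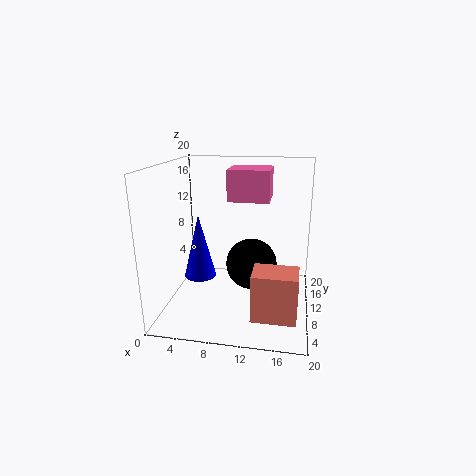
cx_1 = 6; cy_1 = 5; cz_1 = 6.5; h_1 = 8; cx_2 = 13; cy_2 = 1.5; cz_2 = 2.5; w_2 = 5.5; h_2 = 6; cy_3 = 9.5; cz_3 = 6.5; r_3 = 3.5; cx_4 = 8; cy_4 = 12; cz_4 = 14.5; d_4 = 5.5; h_4 = 4.5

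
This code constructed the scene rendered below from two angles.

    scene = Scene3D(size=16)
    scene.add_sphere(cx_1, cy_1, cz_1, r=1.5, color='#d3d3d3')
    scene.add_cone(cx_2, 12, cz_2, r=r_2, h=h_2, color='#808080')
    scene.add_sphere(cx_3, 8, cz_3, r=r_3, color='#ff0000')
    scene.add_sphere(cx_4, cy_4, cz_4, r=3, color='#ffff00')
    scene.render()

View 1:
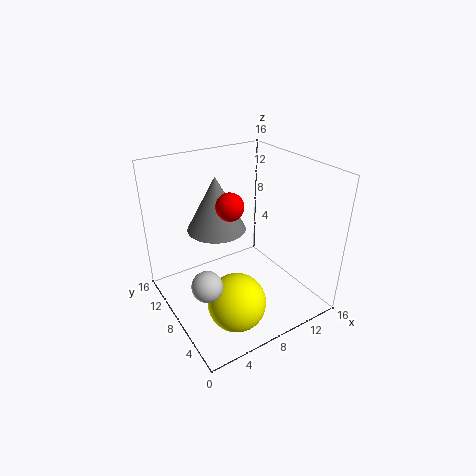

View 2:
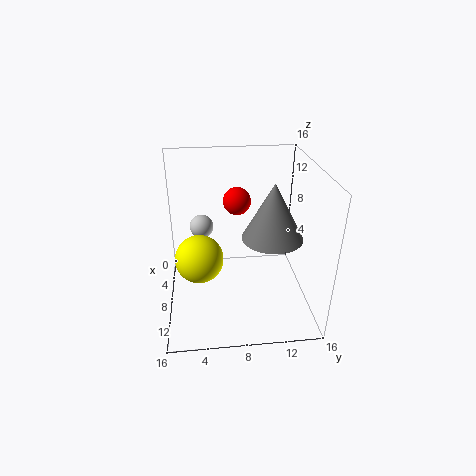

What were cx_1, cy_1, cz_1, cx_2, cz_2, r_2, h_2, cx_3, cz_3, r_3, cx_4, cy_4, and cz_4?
cx_1 = 2
cy_1 = 4
cz_1 = 6.5
cx_2 = 7.5
cz_2 = 7.5
r_2 = 3.5
h_2 = 6.5
cx_3 = 7
cz_3 = 12
r_3 = 1.5
cx_4 = 5
cy_4 = 3.5
cz_4 = 3.5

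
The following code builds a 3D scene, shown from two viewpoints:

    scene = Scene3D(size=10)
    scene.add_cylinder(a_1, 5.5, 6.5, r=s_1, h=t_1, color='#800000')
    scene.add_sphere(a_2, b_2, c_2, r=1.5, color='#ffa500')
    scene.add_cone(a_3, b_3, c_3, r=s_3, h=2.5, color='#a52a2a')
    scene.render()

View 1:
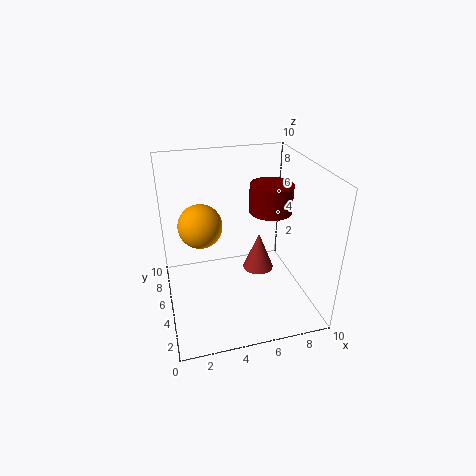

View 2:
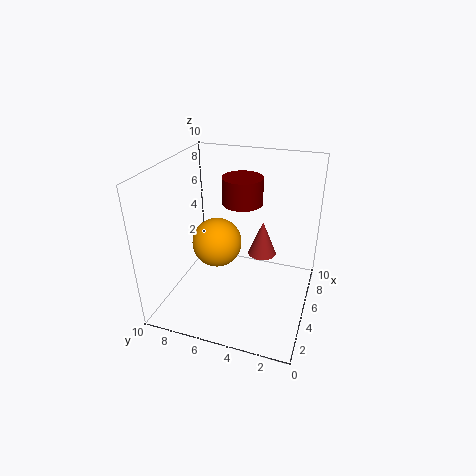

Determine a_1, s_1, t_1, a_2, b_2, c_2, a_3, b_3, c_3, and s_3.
a_1 = 7.5
s_1 = 1.5
t_1 = 2
a_2 = 2.5
b_2 = 5.5
c_2 = 6
a_3 = 6
b_3 = 3.5
c_3 = 3.5
s_3 = 1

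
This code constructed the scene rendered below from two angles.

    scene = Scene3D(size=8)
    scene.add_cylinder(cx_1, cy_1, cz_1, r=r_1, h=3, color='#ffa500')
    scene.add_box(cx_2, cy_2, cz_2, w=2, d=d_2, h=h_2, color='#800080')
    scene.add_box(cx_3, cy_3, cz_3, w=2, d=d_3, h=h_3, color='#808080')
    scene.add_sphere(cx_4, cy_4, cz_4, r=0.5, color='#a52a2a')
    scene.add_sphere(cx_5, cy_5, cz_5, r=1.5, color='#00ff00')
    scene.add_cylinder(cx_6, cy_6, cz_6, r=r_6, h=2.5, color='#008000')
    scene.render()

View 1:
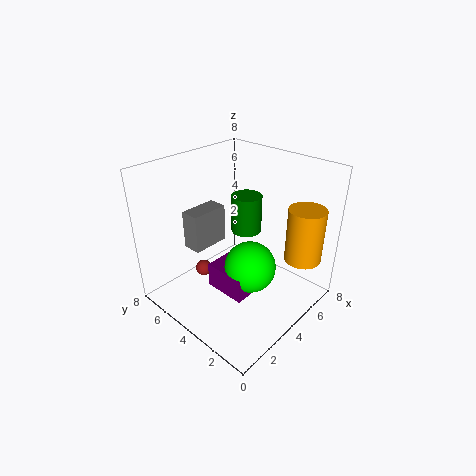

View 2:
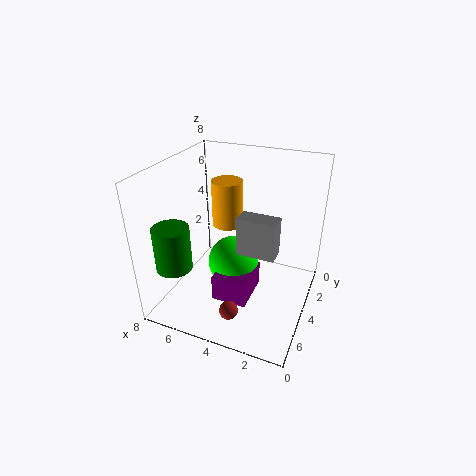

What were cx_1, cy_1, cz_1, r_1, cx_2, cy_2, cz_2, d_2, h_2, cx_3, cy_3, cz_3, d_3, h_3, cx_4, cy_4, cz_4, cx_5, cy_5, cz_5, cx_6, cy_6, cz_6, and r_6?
cx_1 = 6; cy_1 = 1; cz_1 = 3; r_1 = 1; cx_2 = 3; cy_2 = 3; cz_2 = 0.5; d_2 = 2.5; h_2 = 1.5; cx_3 = 1.5; cy_3 = 4.5; cz_3 = 4; d_3 = 1; h_3 = 2; cx_4 = 3.5; cy_4 = 6.5; cz_4 = 1; cx_5 = 4.5; cy_5 = 3.5; cz_5 = 2; cx_6 = 7; cy_6 = 6; cz_6 = 2.5; r_6 = 1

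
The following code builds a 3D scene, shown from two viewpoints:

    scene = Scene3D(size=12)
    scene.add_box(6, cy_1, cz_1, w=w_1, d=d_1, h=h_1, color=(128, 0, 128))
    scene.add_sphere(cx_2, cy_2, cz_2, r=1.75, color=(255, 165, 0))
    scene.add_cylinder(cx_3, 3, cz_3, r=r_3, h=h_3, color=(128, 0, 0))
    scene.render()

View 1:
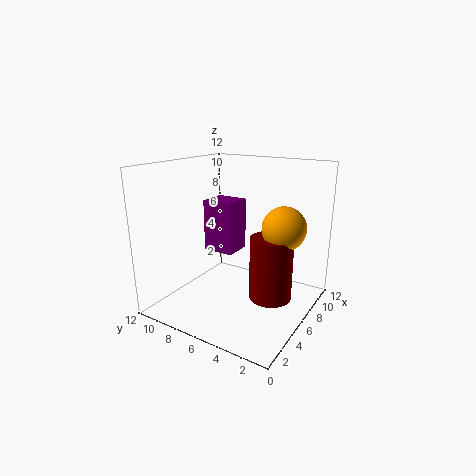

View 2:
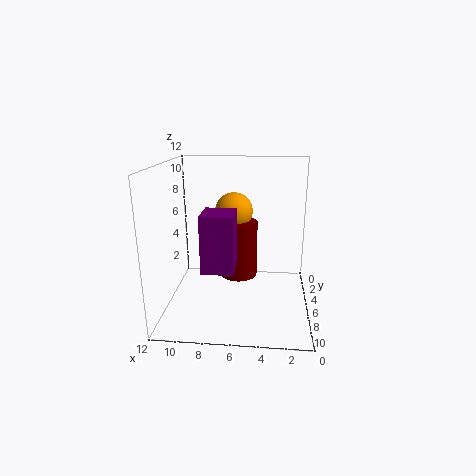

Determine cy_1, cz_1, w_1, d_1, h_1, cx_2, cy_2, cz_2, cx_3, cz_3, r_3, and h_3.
cy_1 = 6.75; cz_1 = 4.25; w_1 = 2.5; d_1 = 2.75; h_1 = 4.5; cx_2 = 6.75; cy_2 = 2.25; cz_2 = 7.25; cx_3 = 6.25; cz_3 = 1.25; r_3 = 1.75; h_3 = 5.25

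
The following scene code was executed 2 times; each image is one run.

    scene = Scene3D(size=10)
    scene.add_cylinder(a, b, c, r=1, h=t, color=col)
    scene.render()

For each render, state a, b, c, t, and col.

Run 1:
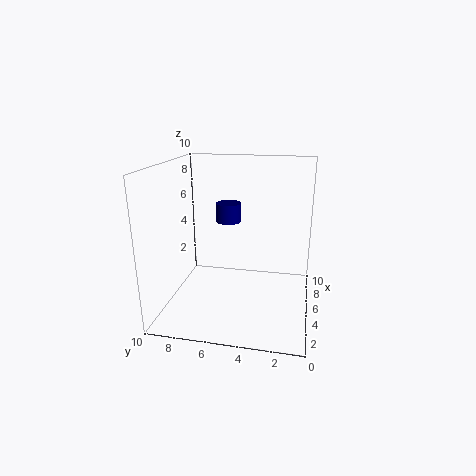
a = 8.5; b = 6.5; c = 5; t = 1.5; col = 'navy'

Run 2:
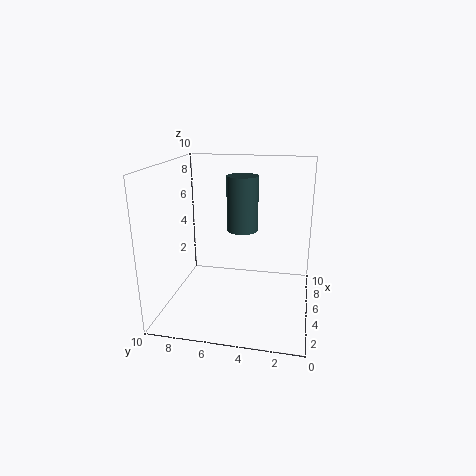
a = 4; b = 4.5; c = 6; t = 3.5; col = 'darkslategray'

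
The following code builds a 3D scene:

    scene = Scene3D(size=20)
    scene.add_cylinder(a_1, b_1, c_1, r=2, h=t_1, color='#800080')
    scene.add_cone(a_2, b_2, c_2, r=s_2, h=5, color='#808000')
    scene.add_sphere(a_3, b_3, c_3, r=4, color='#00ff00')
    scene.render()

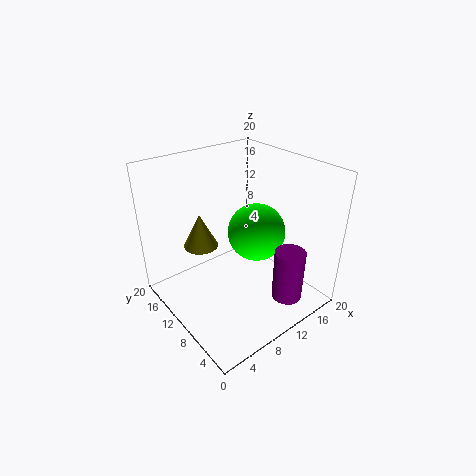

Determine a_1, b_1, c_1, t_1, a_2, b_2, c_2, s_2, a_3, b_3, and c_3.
a_1 = 12.5; b_1 = 2.5; c_1 = 3.5; t_1 = 7; a_2 = 7; b_2 = 15; c_2 = 7.5; s_2 = 2.5; a_3 = 12.5; b_3 = 9; c_3 = 10.5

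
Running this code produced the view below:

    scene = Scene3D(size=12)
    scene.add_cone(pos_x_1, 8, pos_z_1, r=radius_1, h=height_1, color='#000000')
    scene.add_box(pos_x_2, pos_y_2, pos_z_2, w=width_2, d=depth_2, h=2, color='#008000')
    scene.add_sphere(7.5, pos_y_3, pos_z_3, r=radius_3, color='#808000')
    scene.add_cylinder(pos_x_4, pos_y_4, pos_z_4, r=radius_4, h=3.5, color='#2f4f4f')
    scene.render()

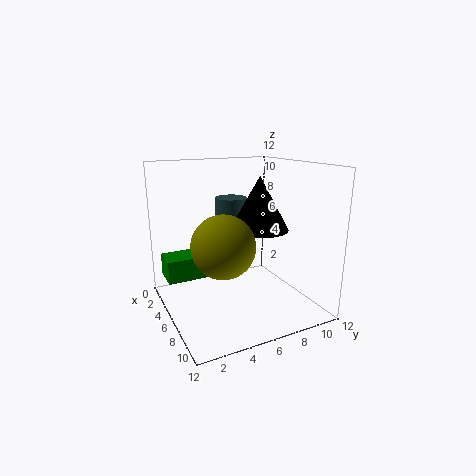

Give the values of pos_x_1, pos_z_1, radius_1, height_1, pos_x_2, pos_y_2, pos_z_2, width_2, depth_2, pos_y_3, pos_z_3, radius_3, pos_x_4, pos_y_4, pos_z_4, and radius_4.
pos_x_1 = 6; pos_z_1 = 6.5; radius_1 = 2.5; height_1 = 4.5; pos_x_2 = 1.5; pos_y_2 = 0.5; pos_z_2 = 2; width_2 = 2.5; depth_2 = 3.5; pos_y_3 = 4; pos_z_3 = 6; radius_3 = 2.5; pos_x_4 = 1.5; pos_y_4 = 7.5; pos_z_4 = 5; radius_4 = 1.5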